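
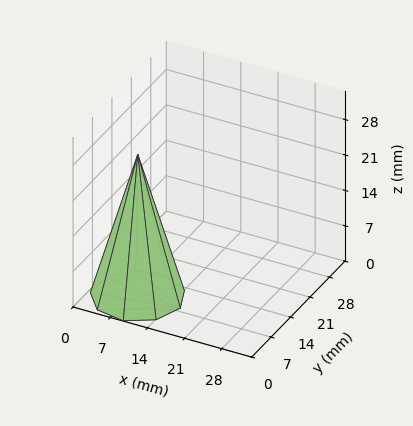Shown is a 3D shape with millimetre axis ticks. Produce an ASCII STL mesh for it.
Reading the render: the shape is a regular 9-sided pyramid, base circumscribed radius ≈ 8 mm, apex at z ≈ 28 mm (dimensions read to the nearest mm from the axis ticks). For the STL, each face is triangulated and given an outward normal.

solid part
  facet normal 0.0000 0.0000 -1.0000
    outer loop
      vertex 9.4 15.9 0.0
      vertex 14.1 13.1 0.0
      vertex 16.0 8.0 0.0
    endloop
  endfacet
  facet normal 0.0000 0.0000 -1.0000
    outer loop
      vertex 4.0 14.9 0.0
      vertex 9.4 15.9 0.0
      vertex 16.0 8.0 0.0
    endloop
  endfacet
  facet normal 0.0000 0.0000 -1.0000
    outer loop
      vertex 0.5 10.7 0.0
      vertex 4.0 14.9 0.0
      vertex 16.0 8.0 0.0
    endloop
  endfacet
  facet normal 0.0000 0.0000 -1.0000
    outer loop
      vertex 0.5 5.3 0.0
      vertex 0.5 10.7 0.0
      vertex 16.0 8.0 0.0
    endloop
  endfacet
  facet normal 0.0000 0.0000 -1.0000
    outer loop
      vertex 4.0 1.1 0.0
      vertex 0.5 5.3 0.0
      vertex 16.0 8.0 0.0
    endloop
  endfacet
  facet normal 0.0000 0.0000 -1.0000
    outer loop
      vertex 9.4 0.1 0.0
      vertex 4.0 1.1 0.0
      vertex 16.0 8.0 0.0
    endloop
  endfacet
  facet normal 0.0000 0.0000 -1.0000
    outer loop
      vertex 14.1 2.9 0.0
      vertex 9.4 0.1 0.0
      vertex 16.0 8.0 0.0
    endloop
  endfacet
  facet normal 0.9052 0.3372 0.2586
    outer loop
      vertex 16.0 8.0 0.0
      vertex 14.1 13.1 0.0
      vertex 8.0 8.0 28.0
    endloop
  endfacet
  facet normal 0.4944 0.8298 0.2588
    outer loop
      vertex 14.1 13.1 0.0
      vertex 9.4 15.9 0.0
      vertex 8.0 8.0 28.0
    endloop
  endfacet
  facet normal -0.1759 0.9497 0.2592
    outer loop
      vertex 9.4 15.9 0.0
      vertex 4.0 14.9 0.0
      vertex 8.0 8.0 28.0
    endloop
  endfacet
  facet normal -0.7421 0.6184 0.2584
    outer loop
      vertex 4.0 14.9 0.0
      vertex 0.5 10.7 0.0
      vertex 8.0 8.0 28.0
    endloop
  endfacet
  facet normal -0.9659 0.0000 0.2587
    outer loop
      vertex 0.5 10.7 0.0
      vertex 0.5 5.3 0.0
      vertex 8.0 8.0 28.0
    endloop
  endfacet
  facet normal -0.7421 -0.6184 0.2584
    outer loop
      vertex 0.5 5.3 0.0
      vertex 4.0 1.1 0.0
      vertex 8.0 8.0 28.0
    endloop
  endfacet
  facet normal -0.1759 -0.9497 0.2592
    outer loop
      vertex 4.0 1.1 0.0
      vertex 9.4 0.1 0.0
      vertex 8.0 8.0 28.0
    endloop
  endfacet
  facet normal 0.4944 -0.8298 0.2588
    outer loop
      vertex 9.4 0.1 0.0
      vertex 14.1 2.9 0.0
      vertex 8.0 8.0 28.0
    endloop
  endfacet
  facet normal 0.9052 -0.3372 0.2586
    outer loop
      vertex 14.1 2.9 0.0
      vertex 16.0 8.0 0.0
      vertex 8.0 8.0 28.0
    endloop
  endfacet
endsolid part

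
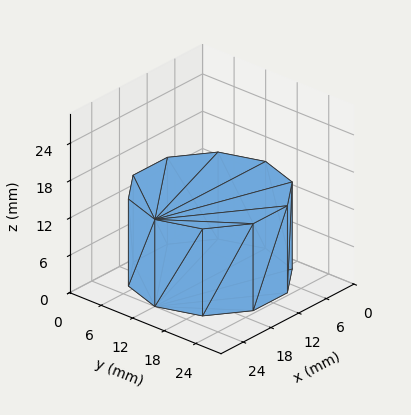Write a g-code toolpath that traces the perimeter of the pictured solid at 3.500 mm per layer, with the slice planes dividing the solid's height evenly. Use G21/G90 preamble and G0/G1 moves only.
Reading the render: the shape is a regular 10-sided prism (a cylinder approximated with 10 flat sides), circumscribed radius ≈ 12 mm, height ≈ 14 mm (dimensions read to the nearest mm from the axis ticks). For the g-code, the solid's height is divided into equal slices at the stated Δz and each level perimeter traced with G1 moves after a G0 lift.

; perimeter-only toolpath
G21 ; units = mm
G90 ; absolute positioning
G28 ; home
; layer 1
G0 Z3.500
G0 X24.000 Y12.000
G1 X21.708 Y19.053
G1 X15.708 Y23.413
G1 X8.292 Y23.413
G1 X2.292 Y19.053
G1 X0.000 Y12.000
G1 X2.292 Y4.947
G1 X8.292 Y0.587
G1 X15.708 Y0.587
G1 X21.708 Y4.947
G1 X24.000 Y12.000
; layer 2
G0 Z7.000
G0 X24.000 Y12.000
G1 X21.708 Y19.053
G1 X15.708 Y23.413
G1 X8.292 Y23.413
G1 X2.292 Y19.053
G1 X0.000 Y12.000
G1 X2.292 Y4.947
G1 X8.292 Y0.587
G1 X15.708 Y0.587
G1 X21.708 Y4.947
G1 X24.000 Y12.000
; layer 3
G0 Z10.500
G0 X24.000 Y12.000
G1 X21.708 Y19.053
G1 X15.708 Y23.413
G1 X8.292 Y23.413
G1 X2.292 Y19.053
G1 X0.000 Y12.000
G1 X2.292 Y4.947
G1 X8.292 Y0.587
G1 X15.708 Y0.587
G1 X21.708 Y4.947
G1 X24.000 Y12.000
; layer 4
G0 Z14.000
G0 X24.000 Y12.000
G1 X21.708 Y19.053
G1 X15.708 Y23.413
G1 X8.292 Y23.413
G1 X2.292 Y19.053
G1 X0.000 Y12.000
G1 X2.292 Y4.947
G1 X8.292 Y0.587
G1 X15.708 Y0.587
G1 X21.708 Y4.947
G1 X24.000 Y12.000
M2 ; end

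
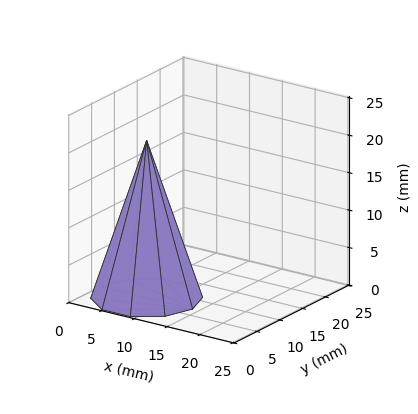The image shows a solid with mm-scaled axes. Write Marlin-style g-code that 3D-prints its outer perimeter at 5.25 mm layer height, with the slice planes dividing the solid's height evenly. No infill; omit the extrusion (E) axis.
Reading the render: the shape is a regular 10-sided pyramid, base circumscribed radius ≈ 7 mm, apex at z ≈ 21 mm (dimensions read to the nearest mm from the axis ticks). For the g-code, the solid's height is divided into equal slices at the stated Δz and each level perimeter traced with G1 moves after a G0 lift.

; perimeter-only toolpath
G21 ; units = mm
G90 ; absolute positioning
G28 ; home
; layer 1
G0 Z5.25
G0 X12.25 Y7.00
G1 X11.25 Y10.08
G1 X8.62 Y12.00
G1 X5.38 Y12.00
G1 X2.75 Y10.08
G1 X1.75 Y7.00
G1 X2.75 Y3.92
G1 X5.38 Y2.00
G1 X8.62 Y2.00
G1 X11.25 Y3.92
G1 X12.25 Y7.00
; layer 2
G0 Z10.50
G0 X10.50 Y7.00
G1 X9.83 Y9.05
G1 X8.08 Y10.33
G1 X5.92 Y10.33
G1 X4.17 Y9.05
G1 X3.50 Y7.00
G1 X4.17 Y4.95
G1 X5.92 Y3.67
G1 X8.08 Y3.67
G1 X9.83 Y4.95
G1 X10.50 Y7.00
; layer 3
G0 Z15.75
G0 X8.75 Y7.00
G1 X8.41 Y8.03
G1 X7.54 Y8.66
G1 X6.46 Y8.66
G1 X5.58 Y8.03
G1 X5.25 Y7.00
G1 X5.58 Y5.97
G1 X6.46 Y5.33
G1 X7.54 Y5.33
G1 X8.41 Y5.97
G1 X8.75 Y7.00
M2 ; end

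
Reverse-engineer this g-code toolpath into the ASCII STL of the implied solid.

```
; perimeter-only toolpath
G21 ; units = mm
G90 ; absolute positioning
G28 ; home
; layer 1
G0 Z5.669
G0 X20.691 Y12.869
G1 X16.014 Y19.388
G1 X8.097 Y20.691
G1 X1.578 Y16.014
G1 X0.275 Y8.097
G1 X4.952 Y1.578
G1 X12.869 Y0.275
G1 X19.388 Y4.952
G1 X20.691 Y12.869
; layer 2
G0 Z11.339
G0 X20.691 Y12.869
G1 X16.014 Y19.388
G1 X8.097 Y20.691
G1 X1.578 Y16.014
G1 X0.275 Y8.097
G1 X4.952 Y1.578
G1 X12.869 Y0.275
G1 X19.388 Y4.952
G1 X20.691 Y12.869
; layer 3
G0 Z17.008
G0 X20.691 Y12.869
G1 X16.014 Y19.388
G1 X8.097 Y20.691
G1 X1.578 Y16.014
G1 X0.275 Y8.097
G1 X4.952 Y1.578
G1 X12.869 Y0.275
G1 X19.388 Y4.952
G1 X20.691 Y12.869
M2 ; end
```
solid part
  facet normal 0.0000 0.0000 -1.0000
    outer loop
      vertex 8.097 20.691 0.000
      vertex 16.014 19.388 0.000
      vertex 20.691 12.869 0.000
    endloop
  endfacet
  facet normal 0.0000 0.0000 -1.0000
    outer loop
      vertex 1.578 16.014 0.000
      vertex 8.097 20.691 0.000
      vertex 20.691 12.869 0.000
    endloop
  endfacet
  facet normal 0.0000 0.0000 -1.0000
    outer loop
      vertex 0.275 8.097 0.000
      vertex 1.578 16.014 0.000
      vertex 20.691 12.869 0.000
    endloop
  endfacet
  facet normal 0.0000 0.0000 -1.0000
    outer loop
      vertex 4.952 1.578 0.000
      vertex 0.275 8.097 0.000
      vertex 20.691 12.869 0.000
    endloop
  endfacet
  facet normal 0.0000 0.0000 -1.0000
    outer loop
      vertex 12.869 0.275 0.000
      vertex 4.952 1.578 0.000
      vertex 20.691 12.869 0.000
    endloop
  endfacet
  facet normal 0.0000 0.0000 -1.0000
    outer loop
      vertex 19.388 4.952 0.000
      vertex 12.869 0.275 0.000
      vertex 20.691 12.869 0.000
    endloop
  endfacet
  facet normal 0.0000 0.0000 1.0000
    outer loop
      vertex 20.691 12.869 17.008
      vertex 16.014 19.388 17.008
      vertex 8.097 20.691 17.008
    endloop
  endfacet
  facet normal 0.0000 0.0000 1.0000
    outer loop
      vertex 20.691 12.869 17.008
      vertex 8.097 20.691 17.008
      vertex 1.578 16.014 17.008
    endloop
  endfacet
  facet normal 0.0000 0.0000 1.0000
    outer loop
      vertex 20.691 12.869 17.008
      vertex 1.578 16.014 17.008
      vertex 0.275 8.097 17.008
    endloop
  endfacet
  facet normal 0.0000 0.0000 1.0000
    outer loop
      vertex 20.691 12.869 17.008
      vertex 0.275 8.097 17.008
      vertex 4.952 1.578 17.008
    endloop
  endfacet
  facet normal 0.0000 0.0000 1.0000
    outer loop
      vertex 20.691 12.869 17.008
      vertex 4.952 1.578 17.008
      vertex 12.869 0.275 17.008
    endloop
  endfacet
  facet normal 0.0000 0.0000 1.0000
    outer loop
      vertex 20.691 12.869 17.008
      vertex 12.869 0.275 17.008
      vertex 19.388 4.952 17.008
    endloop
  endfacet
  facet normal 0.8125 0.5829 0.0000
    outer loop
      vertex 20.691 12.869 0.000
      vertex 16.014 19.388 0.000
      vertex 16.014 19.388 17.008
    endloop
  endfacet
  facet normal 0.8125 0.5829 0.0000
    outer loop
      vertex 20.691 12.869 0.000
      vertex 16.014 19.388 17.008
      vertex 20.691 12.869 17.008
    endloop
  endfacet
  facet normal 0.1624 0.9867 0.0000
    outer loop
      vertex 16.014 19.388 0.000
      vertex 8.097 20.691 0.000
      vertex 8.097 20.691 17.008
    endloop
  endfacet
  facet normal 0.1624 0.9867 0.0000
    outer loop
      vertex 16.014 19.388 0.000
      vertex 8.097 20.691 17.008
      vertex 16.014 19.388 17.008
    endloop
  endfacet
  facet normal -0.5829 0.8125 0.0000
    outer loop
      vertex 8.097 20.691 0.000
      vertex 1.578 16.014 0.000
      vertex 1.578 16.014 17.008
    endloop
  endfacet
  facet normal -0.5829 0.8125 0.0000
    outer loop
      vertex 8.097 20.691 0.000
      vertex 1.578 16.014 17.008
      vertex 8.097 20.691 17.008
    endloop
  endfacet
  facet normal -0.9867 0.1624 0.0000
    outer loop
      vertex 1.578 16.014 0.000
      vertex 0.275 8.097 0.000
      vertex 0.275 8.097 17.008
    endloop
  endfacet
  facet normal -0.9867 0.1624 0.0000
    outer loop
      vertex 1.578 16.014 0.000
      vertex 0.275 8.097 17.008
      vertex 1.578 16.014 17.008
    endloop
  endfacet
  facet normal -0.8125 -0.5829 0.0000
    outer loop
      vertex 0.275 8.097 0.000
      vertex 4.952 1.578 0.000
      vertex 4.952 1.578 17.008
    endloop
  endfacet
  facet normal -0.8125 -0.5829 0.0000
    outer loop
      vertex 0.275 8.097 0.000
      vertex 4.952 1.578 17.008
      vertex 0.275 8.097 17.008
    endloop
  endfacet
  facet normal -0.1624 -0.9867 0.0000
    outer loop
      vertex 4.952 1.578 0.000
      vertex 12.869 0.275 0.000
      vertex 12.869 0.275 17.008
    endloop
  endfacet
  facet normal -0.1624 -0.9867 0.0000
    outer loop
      vertex 4.952 1.578 0.000
      vertex 12.869 0.275 17.008
      vertex 4.952 1.578 17.008
    endloop
  endfacet
  facet normal 0.5829 -0.8125 0.0000
    outer loop
      vertex 12.869 0.275 0.000
      vertex 19.388 4.952 0.000
      vertex 19.388 4.952 17.008
    endloop
  endfacet
  facet normal 0.5829 -0.8125 0.0000
    outer loop
      vertex 12.869 0.275 0.000
      vertex 19.388 4.952 17.008
      vertex 12.869 0.275 17.008
    endloop
  endfacet
  facet normal 0.9867 -0.1624 0.0000
    outer loop
      vertex 19.388 4.952 0.000
      vertex 20.691 12.869 0.000
      vertex 20.691 12.869 17.008
    endloop
  endfacet
  facet normal 0.9867 -0.1624 0.0000
    outer loop
      vertex 19.388 4.952 0.000
      vertex 20.691 12.869 17.008
      vertex 19.388 4.952 17.008
    endloop
  endfacet
endsolid part

The G0 Z moves step by Δz≈5.669 mm. Every layer's G1 loop is the same polygon, so the solid is a straight extrusion of it from z=0 to z≈17. Closing with flat bottom and top caps and triangulating gives 28 facets — a regular 8-sided prism (a cylinder approximated with 8 flat sides), circumscribed radius ≈ 10.5 mm, height ≈ 17 mm.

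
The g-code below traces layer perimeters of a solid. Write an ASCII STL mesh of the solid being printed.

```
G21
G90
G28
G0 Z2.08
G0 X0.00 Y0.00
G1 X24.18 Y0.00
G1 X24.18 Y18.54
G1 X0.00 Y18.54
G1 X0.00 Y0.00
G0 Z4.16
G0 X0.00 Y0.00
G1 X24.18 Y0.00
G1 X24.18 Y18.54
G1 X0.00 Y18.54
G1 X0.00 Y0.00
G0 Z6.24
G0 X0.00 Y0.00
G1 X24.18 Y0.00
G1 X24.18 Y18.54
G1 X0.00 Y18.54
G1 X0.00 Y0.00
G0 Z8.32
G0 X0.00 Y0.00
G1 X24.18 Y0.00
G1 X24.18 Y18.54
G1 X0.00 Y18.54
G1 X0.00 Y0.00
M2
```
solid part
  facet normal 0.0000 0.0000 -1.0000
    outer loop
      vertex 24.18 18.54 0.00
      vertex 24.18 0.00 0.00
      vertex 0.00 0.00 0.00
    endloop
  endfacet
  facet normal 0.0000 0.0000 -1.0000
    outer loop
      vertex 0.00 18.54 0.00
      vertex 24.18 18.54 0.00
      vertex 0.00 0.00 0.00
    endloop
  endfacet
  facet normal 0.0000 0.0000 1.0000
    outer loop
      vertex 0.00 0.00 8.32
      vertex 24.18 0.00 8.32
      vertex 24.18 18.54 8.32
    endloop
  endfacet
  facet normal 0.0000 0.0000 1.0000
    outer loop
      vertex 0.00 0.00 8.32
      vertex 24.18 18.54 8.32
      vertex 0.00 18.54 8.32
    endloop
  endfacet
  facet normal 0.0000 -1.0000 0.0000
    outer loop
      vertex 0.00 0.00 0.00
      vertex 24.18 0.00 0.00
      vertex 24.18 0.00 8.32
    endloop
  endfacet
  facet normal 0.0000 -1.0000 0.0000
    outer loop
      vertex 0.00 0.00 0.00
      vertex 24.18 0.00 8.32
      vertex 0.00 0.00 8.32
    endloop
  endfacet
  facet normal 0.0000 1.0000 0.0000
    outer loop
      vertex 24.18 18.54 8.32
      vertex 24.18 18.54 0.00
      vertex 0.00 18.54 0.00
    endloop
  endfacet
  facet normal 0.0000 1.0000 0.0000
    outer loop
      vertex 0.00 18.54 8.32
      vertex 24.18 18.54 8.32
      vertex 0.00 18.54 0.00
    endloop
  endfacet
  facet normal -1.0000 0.0000 0.0000
    outer loop
      vertex 0.00 18.54 8.32
      vertex 0.00 18.54 0.00
      vertex 0.00 0.00 0.00
    endloop
  endfacet
  facet normal -1.0000 0.0000 0.0000
    outer loop
      vertex 0.00 0.00 8.32
      vertex 0.00 18.54 8.32
      vertex 0.00 0.00 0.00
    endloop
  endfacet
  facet normal 1.0000 0.0000 0.0000
    outer loop
      vertex 24.18 0.00 0.00
      vertex 24.18 18.54 0.00
      vertex 24.18 18.54 8.32
    endloop
  endfacet
  facet normal 1.0000 0.0000 0.0000
    outer loop
      vertex 24.18 0.00 0.00
      vertex 24.18 18.54 8.32
      vertex 24.18 0.00 8.32
    endloop
  endfacet
endsolid part

The G0 Z moves step by Δz≈2.08 mm. Every layer's G1 loop is the same polygon, so the solid is a straight extrusion of it from z=0 to z≈8.32. Closing with flat bottom and top caps and triangulating gives 12 facets — a rectangular box, roughly 24.2 × 18.5 mm footprint and 8.32 mm tall.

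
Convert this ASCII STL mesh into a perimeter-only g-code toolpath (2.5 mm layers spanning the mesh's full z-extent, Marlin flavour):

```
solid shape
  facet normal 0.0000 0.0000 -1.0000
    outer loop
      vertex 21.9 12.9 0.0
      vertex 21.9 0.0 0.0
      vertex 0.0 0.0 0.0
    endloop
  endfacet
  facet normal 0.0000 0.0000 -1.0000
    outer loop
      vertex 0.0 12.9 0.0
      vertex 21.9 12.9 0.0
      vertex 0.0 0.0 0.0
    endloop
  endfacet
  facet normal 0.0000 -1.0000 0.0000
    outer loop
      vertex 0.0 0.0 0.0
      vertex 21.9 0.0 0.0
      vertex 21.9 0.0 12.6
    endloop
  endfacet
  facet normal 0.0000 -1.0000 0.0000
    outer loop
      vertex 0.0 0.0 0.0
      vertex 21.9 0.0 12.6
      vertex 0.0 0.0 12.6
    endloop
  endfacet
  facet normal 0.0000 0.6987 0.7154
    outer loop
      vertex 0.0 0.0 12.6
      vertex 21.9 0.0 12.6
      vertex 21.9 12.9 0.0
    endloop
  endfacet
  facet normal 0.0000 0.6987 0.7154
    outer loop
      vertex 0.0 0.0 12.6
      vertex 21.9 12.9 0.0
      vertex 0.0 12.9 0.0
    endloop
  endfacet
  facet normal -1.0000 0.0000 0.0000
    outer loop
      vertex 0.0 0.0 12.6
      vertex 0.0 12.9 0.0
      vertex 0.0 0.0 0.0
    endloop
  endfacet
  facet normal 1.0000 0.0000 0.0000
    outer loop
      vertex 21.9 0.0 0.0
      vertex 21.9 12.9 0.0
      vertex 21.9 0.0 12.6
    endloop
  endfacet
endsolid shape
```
; perimeter-only toolpath
G21 ; units = mm
G90 ; absolute positioning
G28 ; home
; layer 1
G0 Z2.5
G0 X0.0 Y0.0
G1 X21.9 Y0.0
G1 X21.9 Y10.3
G1 X0.0 Y10.3
G1 X0.0 Y0.0
; layer 2
G0 Z5.0
G0 X0.0 Y0.0
G1 X21.9 Y0.0
G1 X21.9 Y7.7
G1 X0.0 Y7.7
G1 X0.0 Y0.0
; layer 3
G0 Z7.6
G0 X0.0 Y0.0
G1 X21.9 Y0.0
G1 X21.9 Y5.2
G1 X0.0 Y5.2
G1 X0.0 Y0.0
; layer 4
G0 Z10.1
G0 X0.0 Y0.0
G1 X21.9 Y0.0
G1 X21.9 Y2.6
G1 X0.0 Y2.6
G1 X0.0 Y0.0
M2 ; end

The solid is a wedge (ramp): 21.9 × 12.9 mm base, rising to 12.6 mm along the y=0 edge and sloping linearly to z=0 at y=12.9. Slicing at Δz = 2.5 mm — 5 equal slices spanning the solid's height, so layer i sits at z = i·h/5 — gives 4 non-empty perimeters. Each is a 4-segment closed polygon; G0 lifts to the layer z and rapids to the start vertex, then G1 traces the edges. The cross-section shrinks linearly with z (the slice at the apex is degenerate and omitted).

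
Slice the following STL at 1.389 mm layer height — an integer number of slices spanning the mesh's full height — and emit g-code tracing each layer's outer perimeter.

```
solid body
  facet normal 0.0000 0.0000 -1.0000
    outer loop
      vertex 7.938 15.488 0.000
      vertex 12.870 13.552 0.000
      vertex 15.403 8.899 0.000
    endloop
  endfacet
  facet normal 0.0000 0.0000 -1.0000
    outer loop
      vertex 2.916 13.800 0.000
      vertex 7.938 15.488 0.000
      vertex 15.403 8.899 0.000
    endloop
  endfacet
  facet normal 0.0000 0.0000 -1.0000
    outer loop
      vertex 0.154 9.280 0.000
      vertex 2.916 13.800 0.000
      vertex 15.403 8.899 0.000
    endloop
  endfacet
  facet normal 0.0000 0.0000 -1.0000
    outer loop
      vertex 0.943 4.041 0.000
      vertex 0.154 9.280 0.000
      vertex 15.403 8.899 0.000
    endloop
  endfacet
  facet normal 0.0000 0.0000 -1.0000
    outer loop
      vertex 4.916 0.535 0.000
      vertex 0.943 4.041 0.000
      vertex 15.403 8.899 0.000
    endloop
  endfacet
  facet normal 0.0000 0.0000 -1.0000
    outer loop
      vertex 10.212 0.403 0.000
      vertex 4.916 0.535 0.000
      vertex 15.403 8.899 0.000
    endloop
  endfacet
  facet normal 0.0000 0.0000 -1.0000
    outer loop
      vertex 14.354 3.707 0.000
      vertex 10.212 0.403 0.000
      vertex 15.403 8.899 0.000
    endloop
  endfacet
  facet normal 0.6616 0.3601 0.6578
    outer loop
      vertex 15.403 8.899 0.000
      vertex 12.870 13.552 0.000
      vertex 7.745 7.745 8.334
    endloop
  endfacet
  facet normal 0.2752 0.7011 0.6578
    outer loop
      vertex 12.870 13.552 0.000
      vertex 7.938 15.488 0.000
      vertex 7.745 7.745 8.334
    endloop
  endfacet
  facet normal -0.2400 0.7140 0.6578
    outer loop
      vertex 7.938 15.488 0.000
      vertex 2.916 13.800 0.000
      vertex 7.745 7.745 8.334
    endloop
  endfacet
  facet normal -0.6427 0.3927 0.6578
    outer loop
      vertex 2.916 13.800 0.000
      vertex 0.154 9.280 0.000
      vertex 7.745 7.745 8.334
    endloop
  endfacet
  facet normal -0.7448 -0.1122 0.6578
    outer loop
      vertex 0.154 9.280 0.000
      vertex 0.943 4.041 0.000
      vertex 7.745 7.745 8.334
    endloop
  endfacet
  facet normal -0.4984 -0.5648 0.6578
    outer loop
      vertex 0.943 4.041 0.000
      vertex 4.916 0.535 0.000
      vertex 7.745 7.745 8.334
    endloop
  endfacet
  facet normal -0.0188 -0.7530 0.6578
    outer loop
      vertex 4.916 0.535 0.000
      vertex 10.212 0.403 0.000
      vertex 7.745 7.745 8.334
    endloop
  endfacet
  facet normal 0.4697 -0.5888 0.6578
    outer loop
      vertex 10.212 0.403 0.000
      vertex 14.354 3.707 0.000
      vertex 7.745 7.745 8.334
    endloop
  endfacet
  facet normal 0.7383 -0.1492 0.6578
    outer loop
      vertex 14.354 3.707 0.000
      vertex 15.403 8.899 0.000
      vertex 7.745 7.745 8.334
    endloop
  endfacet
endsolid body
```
; perimeter-only toolpath
G21 ; units = mm
G90 ; absolute positioning
G28 ; home
; layer 1
G0 Z1.389
G0 X14.127 Y8.707
G1 X12.016 Y12.584
G1 X7.906 Y14.197
G1 X3.721 Y12.791
G1 X1.419 Y9.024
G1 X2.077 Y4.658
G1 X5.388 Y1.737
G1 X9.801 Y1.627
G1 X13.252 Y4.380
G1 X14.127 Y8.707
; layer 2
G0 Z2.778
G0 X12.850 Y8.514
G1 X11.162 Y11.616
G1 X7.874 Y12.907
G1 X4.526 Y11.782
G1 X2.684 Y8.768
G1 X3.210 Y5.276
G1 X5.859 Y2.938
G1 X9.390 Y2.850
G1 X12.151 Y5.053
G1 X12.850 Y8.514
; layer 3
G0 Z4.167
G0 X11.574 Y8.322
G1 X10.307 Y10.649
G1 X7.841 Y11.617
G1 X5.330 Y10.773
G1 X3.950 Y8.512
G1 X4.344 Y5.893
G1 X6.331 Y4.140
G1 X8.979 Y4.074
G1 X11.050 Y5.726
G1 X11.574 Y8.322
; layer 4
G0 Z5.556
G0 X10.298 Y8.130
G1 X9.453 Y9.681
G1 X7.809 Y10.326
G1 X6.135 Y9.763
G1 X5.215 Y8.257
G1 X5.478 Y6.510
G1 X6.802 Y5.342
G1 X8.567 Y5.298
G1 X9.948 Y6.399
G1 X10.298 Y8.130
; layer 5
G0 Z6.945
G0 X9.021 Y7.937
G1 X8.599 Y8.713
G1 X7.777 Y9.035
G1 X6.940 Y8.754
G1 X6.480 Y8.001
G1 X6.611 Y7.128
G1 X7.274 Y6.543
G1 X8.156 Y6.521
G1 X8.846 Y7.072
G1 X9.021 Y7.937
M2 ; end

The solid is a regular 9-sided pyramid, base circumscribed radius ≈ 7.75 mm, apex at z ≈ 8.33 mm. Slicing at Δz = 1.389 mm — 6 equal slices spanning the solid's height, so layer i sits at z = i·h/6 — gives 5 non-empty perimeters. Each is a 9-segment closed polygon; G0 lifts to the layer z and rapids to the start vertex, then G1 traces the edges. The cross-section shrinks linearly with z (the slice at the apex is degenerate and omitted).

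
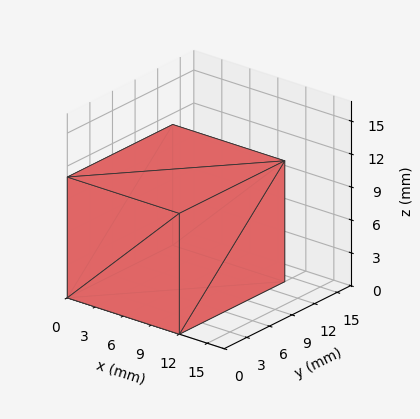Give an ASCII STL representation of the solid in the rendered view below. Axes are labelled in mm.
Reading the render: the shape is a rectangular box, roughly 12 × 14 mm footprint and 11 mm tall (dimensions read to the nearest mm from the axis ticks). For the STL, each face is triangulated and given an outward normal.

solid part
  facet normal 0.0000 0.0000 -1.0000
    outer loop
      vertex 12.000 14.000 0.000
      vertex 12.000 0.000 0.000
      vertex 0.000 0.000 0.000
    endloop
  endfacet
  facet normal 0.0000 0.0000 -1.0000
    outer loop
      vertex 0.000 14.000 0.000
      vertex 12.000 14.000 0.000
      vertex 0.000 0.000 0.000
    endloop
  endfacet
  facet normal 0.0000 0.0000 1.0000
    outer loop
      vertex 0.000 0.000 11.000
      vertex 12.000 0.000 11.000
      vertex 12.000 14.000 11.000
    endloop
  endfacet
  facet normal 0.0000 0.0000 1.0000
    outer loop
      vertex 0.000 0.000 11.000
      vertex 12.000 14.000 11.000
      vertex 0.000 14.000 11.000
    endloop
  endfacet
  facet normal 0.0000 -1.0000 0.0000
    outer loop
      vertex 0.000 0.000 0.000
      vertex 12.000 0.000 0.000
      vertex 12.000 0.000 11.000
    endloop
  endfacet
  facet normal 0.0000 -1.0000 0.0000
    outer loop
      vertex 0.000 0.000 0.000
      vertex 12.000 0.000 11.000
      vertex 0.000 0.000 11.000
    endloop
  endfacet
  facet normal 0.0000 1.0000 0.0000
    outer loop
      vertex 12.000 14.000 11.000
      vertex 12.000 14.000 0.000
      vertex 0.000 14.000 0.000
    endloop
  endfacet
  facet normal 0.0000 1.0000 0.0000
    outer loop
      vertex 0.000 14.000 11.000
      vertex 12.000 14.000 11.000
      vertex 0.000 14.000 0.000
    endloop
  endfacet
  facet normal -1.0000 0.0000 0.0000
    outer loop
      vertex 0.000 14.000 11.000
      vertex 0.000 14.000 0.000
      vertex 0.000 0.000 0.000
    endloop
  endfacet
  facet normal -1.0000 0.0000 0.0000
    outer loop
      vertex 0.000 0.000 11.000
      vertex 0.000 14.000 11.000
      vertex 0.000 0.000 0.000
    endloop
  endfacet
  facet normal 1.0000 0.0000 0.0000
    outer loop
      vertex 12.000 0.000 0.000
      vertex 12.000 14.000 0.000
      vertex 12.000 14.000 11.000
    endloop
  endfacet
  facet normal 1.0000 0.0000 0.0000
    outer loop
      vertex 12.000 0.000 0.000
      vertex 12.000 14.000 11.000
      vertex 12.000 0.000 11.000
    endloop
  endfacet
endsolid part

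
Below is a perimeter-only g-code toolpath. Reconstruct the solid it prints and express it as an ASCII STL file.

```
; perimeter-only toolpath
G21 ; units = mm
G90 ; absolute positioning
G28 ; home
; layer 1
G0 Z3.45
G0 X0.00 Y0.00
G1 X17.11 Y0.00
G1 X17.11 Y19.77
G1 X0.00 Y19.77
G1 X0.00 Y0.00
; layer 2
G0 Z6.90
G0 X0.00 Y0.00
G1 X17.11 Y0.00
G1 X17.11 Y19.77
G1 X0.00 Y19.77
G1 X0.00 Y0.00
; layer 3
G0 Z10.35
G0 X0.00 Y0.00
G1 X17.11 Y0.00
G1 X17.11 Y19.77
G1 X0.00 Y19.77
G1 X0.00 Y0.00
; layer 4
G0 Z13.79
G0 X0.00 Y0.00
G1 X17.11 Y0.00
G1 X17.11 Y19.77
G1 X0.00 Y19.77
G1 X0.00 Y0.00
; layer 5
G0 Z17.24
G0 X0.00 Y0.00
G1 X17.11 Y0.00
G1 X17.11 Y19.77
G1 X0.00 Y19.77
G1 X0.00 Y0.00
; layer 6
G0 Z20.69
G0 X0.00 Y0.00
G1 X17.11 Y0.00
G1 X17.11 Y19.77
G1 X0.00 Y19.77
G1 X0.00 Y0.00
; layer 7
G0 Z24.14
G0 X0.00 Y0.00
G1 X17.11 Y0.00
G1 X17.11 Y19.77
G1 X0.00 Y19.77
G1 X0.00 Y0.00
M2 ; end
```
solid part
  facet normal 0.0000 0.0000 -1.0000
    outer loop
      vertex 17.11 19.77 0.00
      vertex 17.11 0.00 0.00
      vertex 0.00 0.00 0.00
    endloop
  endfacet
  facet normal 0.0000 0.0000 -1.0000
    outer loop
      vertex 0.00 19.77 0.00
      vertex 17.11 19.77 0.00
      vertex 0.00 0.00 0.00
    endloop
  endfacet
  facet normal 0.0000 0.0000 1.0000
    outer loop
      vertex 0.00 0.00 24.14
      vertex 17.11 0.00 24.14
      vertex 17.11 19.77 24.14
    endloop
  endfacet
  facet normal 0.0000 0.0000 1.0000
    outer loop
      vertex 0.00 0.00 24.14
      vertex 17.11 19.77 24.14
      vertex 0.00 19.77 24.14
    endloop
  endfacet
  facet normal 0.0000 -1.0000 0.0000
    outer loop
      vertex 0.00 0.00 0.00
      vertex 17.11 0.00 0.00
      vertex 17.11 0.00 24.14
    endloop
  endfacet
  facet normal 0.0000 -1.0000 0.0000
    outer loop
      vertex 0.00 0.00 0.00
      vertex 17.11 0.00 24.14
      vertex 0.00 0.00 24.14
    endloop
  endfacet
  facet normal 0.0000 1.0000 0.0000
    outer loop
      vertex 17.11 19.77 24.14
      vertex 17.11 19.77 0.00
      vertex 0.00 19.77 0.00
    endloop
  endfacet
  facet normal 0.0000 1.0000 0.0000
    outer loop
      vertex 0.00 19.77 24.14
      vertex 17.11 19.77 24.14
      vertex 0.00 19.77 0.00
    endloop
  endfacet
  facet normal -1.0000 0.0000 0.0000
    outer loop
      vertex 0.00 19.77 24.14
      vertex 0.00 19.77 0.00
      vertex 0.00 0.00 0.00
    endloop
  endfacet
  facet normal -1.0000 0.0000 0.0000
    outer loop
      vertex 0.00 0.00 24.14
      vertex 0.00 19.77 24.14
      vertex 0.00 0.00 0.00
    endloop
  endfacet
  facet normal 1.0000 0.0000 0.0000
    outer loop
      vertex 17.11 0.00 0.00
      vertex 17.11 19.77 0.00
      vertex 17.11 19.77 24.14
    endloop
  endfacet
  facet normal 1.0000 0.0000 0.0000
    outer loop
      vertex 17.11 0.00 0.00
      vertex 17.11 19.77 24.14
      vertex 17.11 0.00 24.14
    endloop
  endfacet
endsolid part

The G0 Z moves step by Δz≈3.45 mm. Every layer's G1 loop is the same polygon, so the solid is a straight extrusion of it from z=0 to z≈24.1. Closing with flat bottom and top caps and triangulating gives 12 facets — a rectangular box, roughly 17.1 × 19.8 mm footprint and 24.1 mm tall.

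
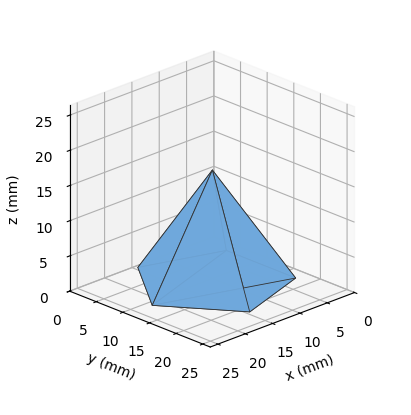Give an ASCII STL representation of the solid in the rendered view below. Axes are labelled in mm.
Reading the render: the shape is a regular 5-sided pyramid, base circumscribed radius ≈ 11 mm, apex at z ≈ 16 mm (dimensions read to the nearest mm from the axis ticks). For the STL, each face is triangulated and given an outward normal.

solid part
  facet normal 0.0000 0.0000 -1.0000
    outer loop
      vertex 2.1 17.5 0.0
      vertex 14.4 21.5 0.0
      vertex 22.0 11.0 0.0
    endloop
  endfacet
  facet normal 0.0000 0.0000 -1.0000
    outer loop
      vertex 2.1 4.5 0.0
      vertex 2.1 17.5 0.0
      vertex 22.0 11.0 0.0
    endloop
  endfacet
  facet normal 0.0000 0.0000 -1.0000
    outer loop
      vertex 14.4 0.5 0.0
      vertex 2.1 4.5 0.0
      vertex 22.0 11.0 0.0
    endloop
  endfacet
  facet normal 0.7077 0.5123 0.4866
    outer loop
      vertex 22.0 11.0 0.0
      vertex 14.4 21.5 0.0
      vertex 11.0 11.0 16.0
    endloop
  endfacet
  facet normal -0.2700 0.8303 0.4875
    outer loop
      vertex 14.4 21.5 0.0
      vertex 2.1 17.5 0.0
      vertex 11.0 11.0 16.0
    endloop
  endfacet
  facet normal -0.8739 0.0000 0.4861
    outer loop
      vertex 2.1 17.5 0.0
      vertex 2.1 4.5 0.0
      vertex 11.0 11.0 16.0
    endloop
  endfacet
  facet normal -0.2700 -0.8303 0.4875
    outer loop
      vertex 2.1 4.5 0.0
      vertex 14.4 0.5 0.0
      vertex 11.0 11.0 16.0
    endloop
  endfacet
  facet normal 0.7077 -0.5123 0.4866
    outer loop
      vertex 14.4 0.5 0.0
      vertex 22.0 11.0 0.0
      vertex 11.0 11.0 16.0
    endloop
  endfacet
endsolid part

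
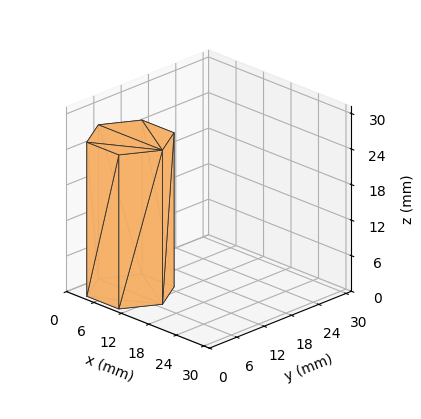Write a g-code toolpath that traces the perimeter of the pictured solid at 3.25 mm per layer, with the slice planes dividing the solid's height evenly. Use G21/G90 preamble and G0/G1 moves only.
Reading the render: the shape is a regular 6-sided prism (a cylinder approximated with 6 flat sides), circumscribed radius ≈ 7 mm, height ≈ 26 mm (dimensions read to the nearest mm from the axis ticks). For the g-code, the solid's height is divided into equal slices at the stated Δz and each level perimeter traced with G1 moves after a G0 lift.

; perimeter-only toolpath
G21 ; units = mm
G90 ; absolute positioning
G28 ; home
; layer 1
G0 Z3.25
G0 X14.00 Y7.00
G1 X10.50 Y13.06
G1 X3.50 Y13.06
G1 X0.00 Y7.00
G1 X3.50 Y0.94
G1 X10.50 Y0.94
G1 X14.00 Y7.00
; layer 2
G0 Z6.50
G0 X14.00 Y7.00
G1 X10.50 Y13.06
G1 X3.50 Y13.06
G1 X0.00 Y7.00
G1 X3.50 Y0.94
G1 X10.50 Y0.94
G1 X14.00 Y7.00
; layer 3
G0 Z9.75
G0 X14.00 Y7.00
G1 X10.50 Y13.06
G1 X3.50 Y13.06
G1 X0.00 Y7.00
G1 X3.50 Y0.94
G1 X10.50 Y0.94
G1 X14.00 Y7.00
; layer 4
G0 Z13.00
G0 X14.00 Y7.00
G1 X10.50 Y13.06
G1 X3.50 Y13.06
G1 X0.00 Y7.00
G1 X3.50 Y0.94
G1 X10.50 Y0.94
G1 X14.00 Y7.00
; layer 5
G0 Z16.25
G0 X14.00 Y7.00
G1 X10.50 Y13.06
G1 X3.50 Y13.06
G1 X0.00 Y7.00
G1 X3.50 Y0.94
G1 X10.50 Y0.94
G1 X14.00 Y7.00
; layer 6
G0 Z19.50
G0 X14.00 Y7.00
G1 X10.50 Y13.06
G1 X3.50 Y13.06
G1 X0.00 Y7.00
G1 X3.50 Y0.94
G1 X10.50 Y0.94
G1 X14.00 Y7.00
; layer 7
G0 Z22.75
G0 X14.00 Y7.00
G1 X10.50 Y13.06
G1 X3.50 Y13.06
G1 X0.00 Y7.00
G1 X3.50 Y0.94
G1 X10.50 Y0.94
G1 X14.00 Y7.00
; layer 8
G0 Z26.00
G0 X14.00 Y7.00
G1 X10.50 Y13.06
G1 X3.50 Y13.06
G1 X0.00 Y7.00
G1 X3.50 Y0.94
G1 X10.50 Y0.94
G1 X14.00 Y7.00
M2 ; end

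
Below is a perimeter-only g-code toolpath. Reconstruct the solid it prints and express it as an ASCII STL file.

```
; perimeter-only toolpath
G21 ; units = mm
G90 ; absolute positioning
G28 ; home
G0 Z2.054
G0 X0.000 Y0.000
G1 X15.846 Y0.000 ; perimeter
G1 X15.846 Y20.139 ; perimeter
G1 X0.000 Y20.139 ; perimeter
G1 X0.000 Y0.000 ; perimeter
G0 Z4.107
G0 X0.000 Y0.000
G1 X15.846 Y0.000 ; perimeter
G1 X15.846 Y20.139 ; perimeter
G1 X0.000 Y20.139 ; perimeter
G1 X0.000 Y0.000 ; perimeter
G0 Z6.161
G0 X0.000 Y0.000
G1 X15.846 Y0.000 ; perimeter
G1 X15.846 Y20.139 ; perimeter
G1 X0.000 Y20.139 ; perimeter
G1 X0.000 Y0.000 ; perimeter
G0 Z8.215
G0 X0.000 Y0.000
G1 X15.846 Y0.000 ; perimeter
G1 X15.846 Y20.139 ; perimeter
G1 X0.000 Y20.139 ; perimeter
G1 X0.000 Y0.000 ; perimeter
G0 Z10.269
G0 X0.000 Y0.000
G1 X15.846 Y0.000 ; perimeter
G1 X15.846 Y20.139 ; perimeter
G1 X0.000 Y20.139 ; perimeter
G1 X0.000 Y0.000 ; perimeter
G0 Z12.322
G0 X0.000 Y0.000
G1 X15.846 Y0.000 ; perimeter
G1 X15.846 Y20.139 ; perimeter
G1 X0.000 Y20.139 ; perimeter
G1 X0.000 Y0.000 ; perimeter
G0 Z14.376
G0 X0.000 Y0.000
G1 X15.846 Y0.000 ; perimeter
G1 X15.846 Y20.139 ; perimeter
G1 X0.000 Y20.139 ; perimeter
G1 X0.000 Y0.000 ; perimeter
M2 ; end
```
solid part
  facet normal 0.0000 0.0000 -1.0000
    outer loop
      vertex 15.846 20.139 0.000
      vertex 15.846 0.000 0.000
      vertex 0.000 0.000 0.000
    endloop
  endfacet
  facet normal 0.0000 0.0000 -1.0000
    outer loop
      vertex 0.000 20.139 0.000
      vertex 15.846 20.139 0.000
      vertex 0.000 0.000 0.000
    endloop
  endfacet
  facet normal 0.0000 0.0000 1.0000
    outer loop
      vertex 0.000 0.000 14.376
      vertex 15.846 0.000 14.376
      vertex 15.846 20.139 14.376
    endloop
  endfacet
  facet normal 0.0000 0.0000 1.0000
    outer loop
      vertex 0.000 0.000 14.376
      vertex 15.846 20.139 14.376
      vertex 0.000 20.139 14.376
    endloop
  endfacet
  facet normal 0.0000 -1.0000 0.0000
    outer loop
      vertex 0.000 0.000 0.000
      vertex 15.846 0.000 0.000
      vertex 15.846 0.000 14.376
    endloop
  endfacet
  facet normal 0.0000 -1.0000 0.0000
    outer loop
      vertex 0.000 0.000 0.000
      vertex 15.846 0.000 14.376
      vertex 0.000 0.000 14.376
    endloop
  endfacet
  facet normal 0.0000 1.0000 0.0000
    outer loop
      vertex 15.846 20.139 14.376
      vertex 15.846 20.139 0.000
      vertex 0.000 20.139 0.000
    endloop
  endfacet
  facet normal 0.0000 1.0000 0.0000
    outer loop
      vertex 0.000 20.139 14.376
      vertex 15.846 20.139 14.376
      vertex 0.000 20.139 0.000
    endloop
  endfacet
  facet normal -1.0000 0.0000 0.0000
    outer loop
      vertex 0.000 20.139 14.376
      vertex 0.000 20.139 0.000
      vertex 0.000 0.000 0.000
    endloop
  endfacet
  facet normal -1.0000 0.0000 0.0000
    outer loop
      vertex 0.000 0.000 14.376
      vertex 0.000 20.139 14.376
      vertex 0.000 0.000 0.000
    endloop
  endfacet
  facet normal 1.0000 0.0000 0.0000
    outer loop
      vertex 15.846 0.000 0.000
      vertex 15.846 20.139 0.000
      vertex 15.846 20.139 14.376
    endloop
  endfacet
  facet normal 1.0000 0.0000 0.0000
    outer loop
      vertex 15.846 0.000 0.000
      vertex 15.846 20.139 14.376
      vertex 15.846 0.000 14.376
    endloop
  endfacet
endsolid part

The G0 Z moves step by Δz≈2.054 mm. Every layer's G1 loop is the same polygon, so the solid is a straight extrusion of it from z=0 to z≈14.4. Closing with flat bottom and top caps and triangulating gives 12 facets — a rectangular box, roughly 15.8 × 20.1 mm footprint and 14.4 mm tall.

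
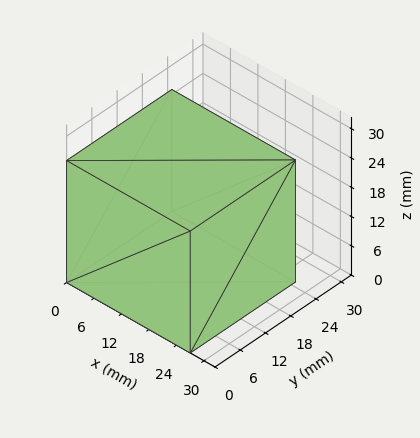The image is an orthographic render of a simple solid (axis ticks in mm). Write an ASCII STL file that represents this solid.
Reading the render: the shape is a rectangular box, roughly 27 × 25 mm footprint and 25 mm tall (dimensions read to the nearest mm from the axis ticks). For the STL, each face is triangulated and given an outward normal.

solid part
  facet normal 0.0000 0.0000 -1.0000
    outer loop
      vertex 27.000 25.000 0.000
      vertex 27.000 0.000 0.000
      vertex 0.000 0.000 0.000
    endloop
  endfacet
  facet normal 0.0000 0.0000 -1.0000
    outer loop
      vertex 0.000 25.000 0.000
      vertex 27.000 25.000 0.000
      vertex 0.000 0.000 0.000
    endloop
  endfacet
  facet normal 0.0000 0.0000 1.0000
    outer loop
      vertex 0.000 0.000 25.000
      vertex 27.000 0.000 25.000
      vertex 27.000 25.000 25.000
    endloop
  endfacet
  facet normal 0.0000 0.0000 1.0000
    outer loop
      vertex 0.000 0.000 25.000
      vertex 27.000 25.000 25.000
      vertex 0.000 25.000 25.000
    endloop
  endfacet
  facet normal 0.0000 -1.0000 0.0000
    outer loop
      vertex 0.000 0.000 0.000
      vertex 27.000 0.000 0.000
      vertex 27.000 0.000 25.000
    endloop
  endfacet
  facet normal 0.0000 -1.0000 0.0000
    outer loop
      vertex 0.000 0.000 0.000
      vertex 27.000 0.000 25.000
      vertex 0.000 0.000 25.000
    endloop
  endfacet
  facet normal 0.0000 1.0000 0.0000
    outer loop
      vertex 27.000 25.000 25.000
      vertex 27.000 25.000 0.000
      vertex 0.000 25.000 0.000
    endloop
  endfacet
  facet normal 0.0000 1.0000 0.0000
    outer loop
      vertex 0.000 25.000 25.000
      vertex 27.000 25.000 25.000
      vertex 0.000 25.000 0.000
    endloop
  endfacet
  facet normal -1.0000 0.0000 0.0000
    outer loop
      vertex 0.000 25.000 25.000
      vertex 0.000 25.000 0.000
      vertex 0.000 0.000 0.000
    endloop
  endfacet
  facet normal -1.0000 0.0000 0.0000
    outer loop
      vertex 0.000 0.000 25.000
      vertex 0.000 25.000 25.000
      vertex 0.000 0.000 0.000
    endloop
  endfacet
  facet normal 1.0000 0.0000 0.0000
    outer loop
      vertex 27.000 0.000 0.000
      vertex 27.000 25.000 0.000
      vertex 27.000 25.000 25.000
    endloop
  endfacet
  facet normal 1.0000 0.0000 0.0000
    outer loop
      vertex 27.000 0.000 0.000
      vertex 27.000 25.000 25.000
      vertex 27.000 0.000 25.000
    endloop
  endfacet
endsolid part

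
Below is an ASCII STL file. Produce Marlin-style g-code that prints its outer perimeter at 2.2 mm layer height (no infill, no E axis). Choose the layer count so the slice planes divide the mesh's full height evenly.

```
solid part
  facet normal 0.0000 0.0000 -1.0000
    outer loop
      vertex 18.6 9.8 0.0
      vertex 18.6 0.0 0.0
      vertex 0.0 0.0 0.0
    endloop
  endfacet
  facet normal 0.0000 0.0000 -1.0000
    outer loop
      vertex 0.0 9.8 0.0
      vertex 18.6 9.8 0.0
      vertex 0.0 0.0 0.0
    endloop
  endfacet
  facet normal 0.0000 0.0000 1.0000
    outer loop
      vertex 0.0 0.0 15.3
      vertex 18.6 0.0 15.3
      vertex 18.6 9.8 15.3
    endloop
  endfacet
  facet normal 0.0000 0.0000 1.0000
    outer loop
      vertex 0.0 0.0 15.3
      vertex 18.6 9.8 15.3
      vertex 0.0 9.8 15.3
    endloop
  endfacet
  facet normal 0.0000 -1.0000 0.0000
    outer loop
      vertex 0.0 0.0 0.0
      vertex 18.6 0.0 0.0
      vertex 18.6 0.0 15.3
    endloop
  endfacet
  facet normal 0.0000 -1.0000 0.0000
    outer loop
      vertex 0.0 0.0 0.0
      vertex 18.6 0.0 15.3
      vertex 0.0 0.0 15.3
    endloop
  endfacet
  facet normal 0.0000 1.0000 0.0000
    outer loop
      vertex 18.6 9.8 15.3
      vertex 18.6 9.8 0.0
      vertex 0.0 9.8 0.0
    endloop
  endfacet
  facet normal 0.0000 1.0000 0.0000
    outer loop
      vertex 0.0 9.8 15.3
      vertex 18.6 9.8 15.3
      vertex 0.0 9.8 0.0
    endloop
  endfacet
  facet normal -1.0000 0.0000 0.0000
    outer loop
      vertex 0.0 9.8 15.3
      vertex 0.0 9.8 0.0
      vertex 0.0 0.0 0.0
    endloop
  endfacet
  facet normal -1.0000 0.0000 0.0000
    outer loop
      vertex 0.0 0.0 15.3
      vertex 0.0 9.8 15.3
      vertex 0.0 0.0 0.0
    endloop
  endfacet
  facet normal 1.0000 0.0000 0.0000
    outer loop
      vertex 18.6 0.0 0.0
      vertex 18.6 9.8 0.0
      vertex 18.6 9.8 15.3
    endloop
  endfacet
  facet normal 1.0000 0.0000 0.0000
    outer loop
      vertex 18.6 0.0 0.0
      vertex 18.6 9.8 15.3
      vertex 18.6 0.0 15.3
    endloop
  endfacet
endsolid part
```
; perimeter-only toolpath
G21 ; units = mm
G90 ; absolute positioning
G28 ; home
; layer 1
G0 Z2.2
G0 X0.0 Y0.0
G1 X18.6 Y0.0
G1 X18.6 Y9.8
G1 X0.0 Y9.8
G1 X0.0 Y0.0
; layer 2
G0 Z4.4
G0 X0.0 Y0.0
G1 X18.6 Y0.0
G1 X18.6 Y9.8
G1 X0.0 Y9.8
G1 X0.0 Y0.0
; layer 3
G0 Z6.6
G0 X0.0 Y0.0
G1 X18.6 Y0.0
G1 X18.6 Y9.8
G1 X0.0 Y9.8
G1 X0.0 Y0.0
; layer 4
G0 Z8.7
G0 X0.0 Y0.0
G1 X18.6 Y0.0
G1 X18.6 Y9.8
G1 X0.0 Y9.8
G1 X0.0 Y0.0
; layer 5
G0 Z10.9
G0 X0.0 Y0.0
G1 X18.6 Y0.0
G1 X18.6 Y9.8
G1 X0.0 Y9.8
G1 X0.0 Y0.0
; layer 6
G0 Z13.1
G0 X0.0 Y0.0
G1 X18.6 Y0.0
G1 X18.6 Y9.8
G1 X0.0 Y9.8
G1 X0.0 Y0.0
; layer 7
G0 Z15.3
G0 X0.0 Y0.0
G1 X18.6 Y0.0
G1 X18.6 Y9.8
G1 X0.0 Y9.8
G1 X0.0 Y0.0
M2 ; end

The solid is a rectangular box, roughly 18.6 × 9.8 mm footprint and 15.3 mm tall. Slicing at Δz = 2.2 mm — 7 equal slices spanning the solid's height, so layer i sits at z = i·h/7 — gives 7 non-empty perimeters. Each is a 4-segment closed polygon; G0 lifts to the layer z and rapids to the start vertex, then G1 traces the edges.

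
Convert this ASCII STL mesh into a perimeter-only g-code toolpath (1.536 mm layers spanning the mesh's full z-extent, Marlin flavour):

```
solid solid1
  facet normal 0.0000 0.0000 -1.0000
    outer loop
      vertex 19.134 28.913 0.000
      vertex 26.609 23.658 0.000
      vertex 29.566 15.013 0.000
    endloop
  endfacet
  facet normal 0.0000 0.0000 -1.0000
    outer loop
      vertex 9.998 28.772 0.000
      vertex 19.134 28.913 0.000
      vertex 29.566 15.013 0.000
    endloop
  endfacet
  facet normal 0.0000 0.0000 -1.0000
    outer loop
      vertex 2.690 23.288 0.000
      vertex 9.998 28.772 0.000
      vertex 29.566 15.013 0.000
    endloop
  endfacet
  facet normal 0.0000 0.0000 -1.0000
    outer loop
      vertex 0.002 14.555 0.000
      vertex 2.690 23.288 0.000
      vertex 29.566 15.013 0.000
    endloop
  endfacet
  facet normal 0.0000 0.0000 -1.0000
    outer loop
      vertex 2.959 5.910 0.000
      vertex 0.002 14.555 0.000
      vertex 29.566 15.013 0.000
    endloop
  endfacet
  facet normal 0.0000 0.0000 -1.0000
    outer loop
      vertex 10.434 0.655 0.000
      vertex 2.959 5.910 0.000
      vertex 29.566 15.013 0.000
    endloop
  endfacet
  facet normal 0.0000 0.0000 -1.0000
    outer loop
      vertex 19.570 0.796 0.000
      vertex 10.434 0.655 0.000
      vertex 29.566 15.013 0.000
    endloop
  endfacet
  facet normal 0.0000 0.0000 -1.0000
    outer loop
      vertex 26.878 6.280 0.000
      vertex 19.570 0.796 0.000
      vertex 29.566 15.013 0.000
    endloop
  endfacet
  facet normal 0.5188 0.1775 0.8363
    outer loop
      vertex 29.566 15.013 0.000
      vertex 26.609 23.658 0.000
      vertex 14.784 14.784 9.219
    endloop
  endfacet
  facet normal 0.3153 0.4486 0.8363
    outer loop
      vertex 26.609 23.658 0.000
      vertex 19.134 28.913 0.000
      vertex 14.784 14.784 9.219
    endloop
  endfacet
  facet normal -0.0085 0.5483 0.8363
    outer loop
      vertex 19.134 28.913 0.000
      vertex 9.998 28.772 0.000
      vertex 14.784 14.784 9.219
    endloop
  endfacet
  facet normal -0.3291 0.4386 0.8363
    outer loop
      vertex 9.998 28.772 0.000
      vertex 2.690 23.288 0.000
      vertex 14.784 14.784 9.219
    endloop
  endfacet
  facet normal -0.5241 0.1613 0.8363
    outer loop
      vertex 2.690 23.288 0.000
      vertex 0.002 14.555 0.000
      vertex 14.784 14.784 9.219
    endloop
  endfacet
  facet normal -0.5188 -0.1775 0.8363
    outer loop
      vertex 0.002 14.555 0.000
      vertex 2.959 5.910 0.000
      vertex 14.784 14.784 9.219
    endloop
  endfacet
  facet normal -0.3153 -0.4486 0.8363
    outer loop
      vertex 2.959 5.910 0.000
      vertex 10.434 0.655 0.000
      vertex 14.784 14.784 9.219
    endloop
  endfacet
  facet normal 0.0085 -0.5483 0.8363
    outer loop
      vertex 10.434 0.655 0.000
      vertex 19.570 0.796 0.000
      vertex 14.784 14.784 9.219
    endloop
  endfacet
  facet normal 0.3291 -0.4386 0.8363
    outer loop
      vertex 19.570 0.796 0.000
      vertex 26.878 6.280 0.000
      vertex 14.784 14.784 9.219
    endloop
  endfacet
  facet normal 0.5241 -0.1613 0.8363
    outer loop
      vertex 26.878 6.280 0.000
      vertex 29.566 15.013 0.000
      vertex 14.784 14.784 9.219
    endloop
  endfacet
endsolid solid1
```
; perimeter-only toolpath
G21 ; units = mm
G90 ; absolute positioning
G28 ; home
; layer 1
G0 Z1.536
G0 X27.102 Y14.975
G1 X24.638 Y22.179
G1 X18.409 Y26.558
G1 X10.796 Y26.441
G1 X4.706 Y21.871
G1 X2.466 Y14.593
G1 X4.930 Y7.389
G1 X11.159 Y3.010
G1 X18.772 Y3.127
G1 X24.862 Y7.697
G1 X27.102 Y14.975
; layer 2
G0 Z3.073
G0 X24.639 Y14.937
G1 X22.667 Y20.700
G1 X17.684 Y24.203
G1 X11.593 Y24.109
G1 X6.721 Y20.453
G1 X4.929 Y14.631
G1 X6.901 Y8.868
G1 X11.884 Y5.365
G1 X17.975 Y5.459
G1 X22.847 Y9.115
G1 X24.639 Y14.937
; layer 3
G0 Z4.609
G0 X22.175 Y14.899
G1 X20.697 Y19.221
G1 X16.959 Y21.849
G1 X12.391 Y21.778
G1 X8.737 Y19.036
G1 X7.393 Y14.669
G1 X8.872 Y10.347
G1 X12.609 Y7.720
G1 X17.177 Y7.790
G1 X20.831 Y10.532
G1 X22.175 Y14.899
; layer 4
G0 Z6.146
G0 X19.711 Y14.860
G1 X18.726 Y17.742
G1 X16.234 Y19.494
G1 X13.189 Y19.447
G1 X10.753 Y17.619
G1 X9.857 Y14.708
G1 X10.842 Y11.826
G1 X13.334 Y10.074
G1 X16.379 Y10.121
G1 X18.815 Y11.949
G1 X19.711 Y14.860
; layer 5
G0 Z7.683
G0 X17.248 Y14.822
G1 X16.755 Y16.263
G1 X15.509 Y17.139
G1 X13.986 Y17.115
G1 X12.768 Y16.201
G1 X12.320 Y14.746
G1 X12.813 Y13.305
G1 X14.059 Y12.429
G1 X15.582 Y12.453
G1 X16.800 Y13.367
G1 X17.248 Y14.822
M2 ; end

The solid is a regular 10-sided pyramid, base circumscribed radius ≈ 14.8 mm, apex at z ≈ 9.22 mm. Slicing at Δz = 1.536 mm — 6 equal slices spanning the solid's height, so layer i sits at z = i·h/6 — gives 5 non-empty perimeters. Each is a 10-segment closed polygon; G0 lifts to the layer z and rapids to the start vertex, then G1 traces the edges. The cross-section shrinks linearly with z (the slice at the apex is degenerate and omitted).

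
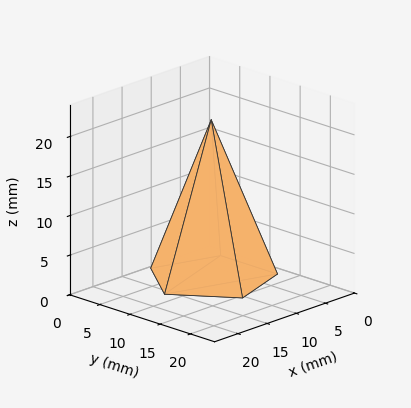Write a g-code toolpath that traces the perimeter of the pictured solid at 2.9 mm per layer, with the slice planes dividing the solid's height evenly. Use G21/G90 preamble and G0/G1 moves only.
Reading the render: the shape is a regular 5-sided pyramid, base circumscribed radius ≈ 8 mm, apex at z ≈ 20 mm (dimensions read to the nearest mm from the axis ticks). For the g-code, the solid's height is divided into equal slices at the stated Δz and each level perimeter traced with G1 moves after a G0 lift.

; perimeter-only toolpath
G21 ; units = mm
G90 ; absolute positioning
G28 ; home
; layer 1
G0 Z2.9
G0 X14.9 Y8.0
G1 X10.1 Y14.5
G1 X2.4 Y12.0
G1 X2.4 Y4.0
G1 X10.1 Y1.5
G1 X14.9 Y8.0
; layer 2
G0 Z5.7
G0 X13.7 Y8.0
G1 X9.8 Y13.4
G1 X3.4 Y11.4
G1 X3.4 Y4.6
G1 X9.8 Y2.6
G1 X13.7 Y8.0
; layer 3
G0 Z8.6
G0 X12.6 Y8.0
G1 X9.4 Y12.3
G1 X4.3 Y10.7
G1 X4.3 Y5.3
G1 X9.4 Y3.7
G1 X12.6 Y8.0
; layer 4
G0 Z11.4
G0 X11.4 Y8.0
G1 X9.1 Y11.3
G1 X5.2 Y10.0
G1 X5.2 Y6.0
G1 X9.1 Y4.7
G1 X11.4 Y8.0
; layer 5
G0 Z14.3
G0 X10.3 Y8.0
G1 X8.7 Y10.2
G1 X6.1 Y9.3
G1 X6.1 Y6.7
G1 X8.7 Y5.8
G1 X10.3 Y8.0
; layer 6
G0 Z17.1
G0 X9.1 Y8.0
G1 X8.4 Y9.1
G1 X7.1 Y8.7
G1 X7.1 Y7.3
G1 X8.4 Y6.9
G1 X9.1 Y8.0
M2 ; end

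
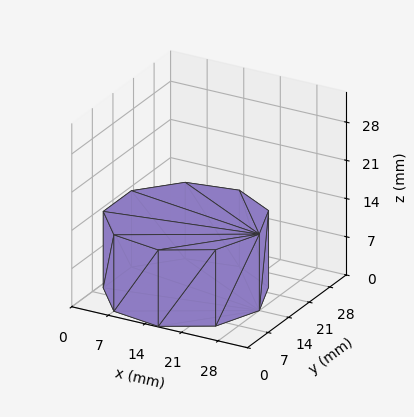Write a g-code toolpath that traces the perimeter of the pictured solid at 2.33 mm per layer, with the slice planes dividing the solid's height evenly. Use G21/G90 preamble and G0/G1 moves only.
Reading the render: the shape is a regular 9-sided prism (a cylinder approximated with 9 flat sides), circumscribed radius ≈ 14 mm, height ≈ 14 mm (dimensions read to the nearest mm from the axis ticks). For the g-code, the solid's height is divided into equal slices at the stated Δz and each level perimeter traced with G1 moves after a G0 lift.

; perimeter-only toolpath
G21 ; units = mm
G90 ; absolute positioning
G28 ; home
; layer 1
G0 Z2.33
G0 X28.00 Y14.00
G1 X24.72 Y23.00
G1 X16.43 Y27.79
G1 X7.00 Y26.12
G1 X0.84 Y18.79
G1 X0.84 Y9.21
G1 X7.00 Y1.88
G1 X16.43 Y0.21
G1 X24.72 Y5.00
G1 X28.00 Y14.00
; layer 2
G0 Z4.67
G0 X28.00 Y14.00
G1 X24.72 Y23.00
G1 X16.43 Y27.79
G1 X7.00 Y26.12
G1 X0.84 Y18.79
G1 X0.84 Y9.21
G1 X7.00 Y1.88
G1 X16.43 Y0.21
G1 X24.72 Y5.00
G1 X28.00 Y14.00
; layer 3
G0 Z7.00
G0 X28.00 Y14.00
G1 X24.72 Y23.00
G1 X16.43 Y27.79
G1 X7.00 Y26.12
G1 X0.84 Y18.79
G1 X0.84 Y9.21
G1 X7.00 Y1.88
G1 X16.43 Y0.21
G1 X24.72 Y5.00
G1 X28.00 Y14.00
; layer 4
G0 Z9.33
G0 X28.00 Y14.00
G1 X24.72 Y23.00
G1 X16.43 Y27.79
G1 X7.00 Y26.12
G1 X0.84 Y18.79
G1 X0.84 Y9.21
G1 X7.00 Y1.88
G1 X16.43 Y0.21
G1 X24.72 Y5.00
G1 X28.00 Y14.00
; layer 5
G0 Z11.67
G0 X28.00 Y14.00
G1 X24.72 Y23.00
G1 X16.43 Y27.79
G1 X7.00 Y26.12
G1 X0.84 Y18.79
G1 X0.84 Y9.21
G1 X7.00 Y1.88
G1 X16.43 Y0.21
G1 X24.72 Y5.00
G1 X28.00 Y14.00
; layer 6
G0 Z14.00
G0 X28.00 Y14.00
G1 X24.72 Y23.00
G1 X16.43 Y27.79
G1 X7.00 Y26.12
G1 X0.84 Y18.79
G1 X0.84 Y9.21
G1 X7.00 Y1.88
G1 X16.43 Y0.21
G1 X24.72 Y5.00
G1 X28.00 Y14.00
M2 ; end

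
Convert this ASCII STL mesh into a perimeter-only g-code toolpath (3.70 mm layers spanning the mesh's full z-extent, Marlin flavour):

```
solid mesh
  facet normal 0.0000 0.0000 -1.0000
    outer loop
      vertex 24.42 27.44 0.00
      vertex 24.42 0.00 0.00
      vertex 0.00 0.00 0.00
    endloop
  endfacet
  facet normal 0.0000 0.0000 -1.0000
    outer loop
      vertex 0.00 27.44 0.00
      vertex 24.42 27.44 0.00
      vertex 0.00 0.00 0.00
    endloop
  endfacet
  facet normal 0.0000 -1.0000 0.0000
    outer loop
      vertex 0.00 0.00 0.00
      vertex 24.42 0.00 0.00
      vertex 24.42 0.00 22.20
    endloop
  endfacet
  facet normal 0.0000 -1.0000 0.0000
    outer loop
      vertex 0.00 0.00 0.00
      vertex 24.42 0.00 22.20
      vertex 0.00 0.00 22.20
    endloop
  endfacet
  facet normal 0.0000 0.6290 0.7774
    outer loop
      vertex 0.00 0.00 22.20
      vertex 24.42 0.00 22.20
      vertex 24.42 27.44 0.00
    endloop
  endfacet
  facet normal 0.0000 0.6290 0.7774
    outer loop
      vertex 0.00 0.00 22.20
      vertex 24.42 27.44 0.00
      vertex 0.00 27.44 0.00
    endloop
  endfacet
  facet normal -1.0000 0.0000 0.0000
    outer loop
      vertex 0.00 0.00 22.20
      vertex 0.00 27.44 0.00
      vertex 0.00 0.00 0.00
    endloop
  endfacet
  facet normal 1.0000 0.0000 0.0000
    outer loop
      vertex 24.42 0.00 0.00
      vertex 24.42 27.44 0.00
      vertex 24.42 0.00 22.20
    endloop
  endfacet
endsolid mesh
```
; perimeter-only toolpath
G21 ; units = mm
G90 ; absolute positioning
G28 ; home
; layer 1
G0 Z3.70
G0 X0.00 Y0.00
G1 X24.42 Y0.00
G1 X24.42 Y22.87
G1 X0.00 Y22.87
G1 X0.00 Y0.00
; layer 2
G0 Z7.40
G0 X0.00 Y0.00
G1 X24.42 Y0.00
G1 X24.42 Y18.29
G1 X0.00 Y18.29
G1 X0.00 Y0.00
; layer 3
G0 Z11.10
G0 X0.00 Y0.00
G1 X24.42 Y0.00
G1 X24.42 Y13.72
G1 X0.00 Y13.72
G1 X0.00 Y0.00
; layer 4
G0 Z14.80
G0 X0.00 Y0.00
G1 X24.42 Y0.00
G1 X24.42 Y9.15
G1 X0.00 Y9.15
G1 X0.00 Y0.00
; layer 5
G0 Z18.50
G0 X0.00 Y0.00
G1 X24.42 Y0.00
G1 X24.42 Y4.57
G1 X0.00 Y4.57
G1 X0.00 Y0.00
M2 ; end

The solid is a wedge (ramp): 24.4 × 27.4 mm base, rising to 22.2 mm along the y=0 edge and sloping linearly to z=0 at y=27.4. Slicing at Δz = 3.70 mm — 6 equal slices spanning the solid's height, so layer i sits at z = i·h/6 — gives 5 non-empty perimeters. Each is a 4-segment closed polygon; G0 lifts to the layer z and rapids to the start vertex, then G1 traces the edges. The cross-section shrinks linearly with z (the slice at the apex is degenerate and omitted).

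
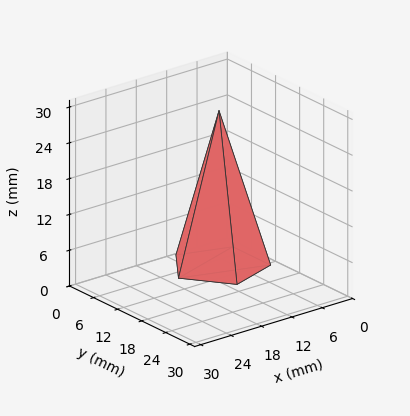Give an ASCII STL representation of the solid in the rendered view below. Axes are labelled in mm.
Reading the render: the shape is a regular 5-sided pyramid, base circumscribed radius ≈ 8 mm, apex at z ≈ 26 mm (dimensions read to the nearest mm from the axis ticks). For the STL, each face is triangulated and given an outward normal.

solid part
  facet normal 0.0000 0.0000 -1.0000
    outer loop
      vertex 1.528 12.702 0.000
      vertex 10.472 15.608 0.000
      vertex 16.000 8.000 0.000
    endloop
  endfacet
  facet normal 0.0000 0.0000 -1.0000
    outer loop
      vertex 1.528 3.298 0.000
      vertex 1.528 12.702 0.000
      vertex 16.000 8.000 0.000
    endloop
  endfacet
  facet normal 0.0000 0.0000 -1.0000
    outer loop
      vertex 10.472 0.392 0.000
      vertex 1.528 3.298 0.000
      vertex 16.000 8.000 0.000
    endloop
  endfacet
  facet normal 0.7850 0.5704 0.2416
    outer loop
      vertex 16.000 8.000 0.000
      vertex 10.472 15.608 0.000
      vertex 8.000 8.000 26.000
    endloop
  endfacet
  facet normal -0.2999 0.9229 0.2415
    outer loop
      vertex 10.472 15.608 0.000
      vertex 1.528 12.702 0.000
      vertex 8.000 8.000 26.000
    endloop
  endfacet
  facet normal -0.9704 0.0000 0.2416
    outer loop
      vertex 1.528 12.702 0.000
      vertex 1.528 3.298 0.000
      vertex 8.000 8.000 26.000
    endloop
  endfacet
  facet normal -0.2999 -0.9229 0.2415
    outer loop
      vertex 1.528 3.298 0.000
      vertex 10.472 0.392 0.000
      vertex 8.000 8.000 26.000
    endloop
  endfacet
  facet normal 0.7850 -0.5704 0.2416
    outer loop
      vertex 10.472 0.392 0.000
      vertex 16.000 8.000 0.000
      vertex 8.000 8.000 26.000
    endloop
  endfacet
endsolid part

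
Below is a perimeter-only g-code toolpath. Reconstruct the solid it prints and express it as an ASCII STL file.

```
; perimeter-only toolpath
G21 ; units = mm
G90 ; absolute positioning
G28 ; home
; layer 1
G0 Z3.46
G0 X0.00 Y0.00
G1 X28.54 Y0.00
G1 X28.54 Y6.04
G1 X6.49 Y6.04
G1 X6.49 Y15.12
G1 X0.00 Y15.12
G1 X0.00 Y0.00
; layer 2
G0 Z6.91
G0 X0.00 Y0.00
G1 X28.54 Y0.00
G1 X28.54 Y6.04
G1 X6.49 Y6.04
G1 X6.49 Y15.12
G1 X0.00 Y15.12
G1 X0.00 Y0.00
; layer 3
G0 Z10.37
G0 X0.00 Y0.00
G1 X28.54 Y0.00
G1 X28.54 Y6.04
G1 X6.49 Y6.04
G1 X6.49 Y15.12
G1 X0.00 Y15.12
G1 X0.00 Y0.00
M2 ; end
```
solid part
  facet normal 0.0000 0.0000 -1.0000
    outer loop
      vertex 28.54 6.04 0.00
      vertex 28.54 0.00 0.00
      vertex 0.00 0.00 0.00
    endloop
  endfacet
  facet normal 0.0000 0.0000 -1.0000
    outer loop
      vertex 6.49 6.04 0.00
      vertex 28.54 6.04 0.00
      vertex 0.00 0.00 0.00
    endloop
  endfacet
  facet normal 0.0000 0.0000 -1.0000
    outer loop
      vertex 6.49 15.12 0.00
      vertex 6.49 6.04 0.00
      vertex 0.00 0.00 0.00
    endloop
  endfacet
  facet normal 0.0000 0.0000 -1.0000
    outer loop
      vertex 0.00 15.12 0.00
      vertex 6.49 15.12 0.00
      vertex 0.00 0.00 0.00
    endloop
  endfacet
  facet normal 0.0000 0.0000 1.0000
    outer loop
      vertex 0.00 0.00 10.37
      vertex 28.54 0.00 10.37
      vertex 28.54 6.04 10.37
    endloop
  endfacet
  facet normal 0.0000 0.0000 1.0000
    outer loop
      vertex 0.00 0.00 10.37
      vertex 28.54 6.04 10.37
      vertex 6.49 6.04 10.37
    endloop
  endfacet
  facet normal 0.0000 0.0000 1.0000
    outer loop
      vertex 0.00 0.00 10.37
      vertex 6.49 6.04 10.37
      vertex 6.49 15.12 10.37
    endloop
  endfacet
  facet normal 0.0000 0.0000 1.0000
    outer loop
      vertex 0.00 0.00 10.37
      vertex 6.49 15.12 10.37
      vertex 0.00 15.12 10.37
    endloop
  endfacet
  facet normal 0.0000 -1.0000 0.0000
    outer loop
      vertex 0.00 0.00 0.00
      vertex 28.54 0.00 0.00
      vertex 28.54 0.00 10.37
    endloop
  endfacet
  facet normal 0.0000 -1.0000 0.0000
    outer loop
      vertex 0.00 0.00 0.00
      vertex 28.54 0.00 10.37
      vertex 0.00 0.00 10.37
    endloop
  endfacet
  facet normal 1.0000 0.0000 0.0000
    outer loop
      vertex 28.54 0.00 0.00
      vertex 28.54 6.04 0.00
      vertex 28.54 6.04 10.37
    endloop
  endfacet
  facet normal 1.0000 0.0000 0.0000
    outer loop
      vertex 28.54 0.00 0.00
      vertex 28.54 6.04 10.37
      vertex 28.54 0.00 10.37
    endloop
  endfacet
  facet normal 0.0000 1.0000 0.0000
    outer loop
      vertex 28.54 6.04 0.00
      vertex 6.49 6.04 0.00
      vertex 6.49 6.04 10.37
    endloop
  endfacet
  facet normal 0.0000 1.0000 0.0000
    outer loop
      vertex 28.54 6.04 0.00
      vertex 6.49 6.04 10.37
      vertex 28.54 6.04 10.37
    endloop
  endfacet
  facet normal 1.0000 0.0000 0.0000
    outer loop
      vertex 6.49 6.04 0.00
      vertex 6.49 15.12 0.00
      vertex 6.49 15.12 10.37
    endloop
  endfacet
  facet normal 1.0000 0.0000 0.0000
    outer loop
      vertex 6.49 6.04 0.00
      vertex 6.49 15.12 10.37
      vertex 6.49 6.04 10.37
    endloop
  endfacet
  facet normal 0.0000 1.0000 0.0000
    outer loop
      vertex 6.49 15.12 0.00
      vertex 0.00 15.12 0.00
      vertex 0.00 15.12 10.37
    endloop
  endfacet
  facet normal 0.0000 1.0000 0.0000
    outer loop
      vertex 6.49 15.12 0.00
      vertex 0.00 15.12 10.37
      vertex 6.49 15.12 10.37
    endloop
  endfacet
  facet normal -1.0000 0.0000 0.0000
    outer loop
      vertex 0.00 15.12 0.00
      vertex 0.00 0.00 0.00
      vertex 0.00 0.00 10.37
    endloop
  endfacet
  facet normal -1.0000 0.0000 0.0000
    outer loop
      vertex 0.00 15.12 0.00
      vertex 0.00 0.00 10.37
      vertex 0.00 15.12 10.37
    endloop
  endfacet
endsolid part

The G0 Z moves step by Δz≈3.46 mm. Every layer's G1 loop is the same polygon, so the solid is a straight extrusion of it from z=0 to z≈10.4. Closing with flat bottom and top caps and triangulating gives 20 facets — an L-shaped prism: outer 28.5 × 15.1 mm, arm thicknesses ≈ 6.04 mm (horizontal) and 6.49 mm (vertical), extruded 10.4 mm in z.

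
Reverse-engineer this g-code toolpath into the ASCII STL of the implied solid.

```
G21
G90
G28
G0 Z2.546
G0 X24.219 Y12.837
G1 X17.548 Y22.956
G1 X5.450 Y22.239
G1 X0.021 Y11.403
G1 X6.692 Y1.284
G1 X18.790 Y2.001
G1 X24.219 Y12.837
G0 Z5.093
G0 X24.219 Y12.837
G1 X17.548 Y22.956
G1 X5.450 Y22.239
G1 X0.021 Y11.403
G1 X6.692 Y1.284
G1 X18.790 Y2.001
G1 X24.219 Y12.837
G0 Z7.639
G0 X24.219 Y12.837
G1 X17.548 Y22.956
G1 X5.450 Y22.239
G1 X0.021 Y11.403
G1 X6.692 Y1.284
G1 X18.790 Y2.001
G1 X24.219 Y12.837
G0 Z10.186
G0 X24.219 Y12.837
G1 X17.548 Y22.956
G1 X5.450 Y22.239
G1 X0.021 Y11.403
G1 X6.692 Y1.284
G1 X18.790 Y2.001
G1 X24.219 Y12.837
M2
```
solid part
  facet normal 0.0000 0.0000 -1.0000
    outer loop
      vertex 5.450 22.239 0.000
      vertex 17.548 22.956 0.000
      vertex 24.219 12.837 0.000
    endloop
  endfacet
  facet normal 0.0000 0.0000 -1.0000
    outer loop
      vertex 0.021 11.403 0.000
      vertex 5.450 22.239 0.000
      vertex 24.219 12.837 0.000
    endloop
  endfacet
  facet normal 0.0000 0.0000 -1.0000
    outer loop
      vertex 6.692 1.284 0.000
      vertex 0.021 11.403 0.000
      vertex 24.219 12.837 0.000
    endloop
  endfacet
  facet normal 0.0000 0.0000 -1.0000
    outer loop
      vertex 18.790 2.001 0.000
      vertex 6.692 1.284 0.000
      vertex 24.219 12.837 0.000
    endloop
  endfacet
  facet normal 0.0000 0.0000 1.0000
    outer loop
      vertex 24.219 12.837 10.186
      vertex 17.548 22.956 10.186
      vertex 5.450 22.239 10.186
    endloop
  endfacet
  facet normal 0.0000 0.0000 1.0000
    outer loop
      vertex 24.219 12.837 10.186
      vertex 5.450 22.239 10.186
      vertex 0.021 11.403 10.186
    endloop
  endfacet
  facet normal 0.0000 0.0000 1.0000
    outer loop
      vertex 24.219 12.837 10.186
      vertex 0.021 11.403 10.186
      vertex 6.692 1.284 10.186
    endloop
  endfacet
  facet normal 0.0000 0.0000 1.0000
    outer loop
      vertex 24.219 12.837 10.186
      vertex 6.692 1.284 10.186
      vertex 18.790 2.001 10.186
    endloop
  endfacet
  facet normal 0.8349 0.5504 0.0000
    outer loop
      vertex 24.219 12.837 0.000
      vertex 17.548 22.956 0.000
      vertex 17.548 22.956 10.186
    endloop
  endfacet
  facet normal 0.8349 0.5504 0.0000
    outer loop
      vertex 24.219 12.837 0.000
      vertex 17.548 22.956 10.186
      vertex 24.219 12.837 10.186
    endloop
  endfacet
  facet normal -0.0592 0.9982 0.0000
    outer loop
      vertex 17.548 22.956 0.000
      vertex 5.450 22.239 0.000
      vertex 5.450 22.239 10.186
    endloop
  endfacet
  facet normal -0.0592 0.9982 0.0000
    outer loop
      vertex 17.548 22.956 0.000
      vertex 5.450 22.239 10.186
      vertex 17.548 22.956 10.186
    endloop
  endfacet
  facet normal -0.8941 0.4479 0.0000
    outer loop
      vertex 5.450 22.239 0.000
      vertex 0.021 11.403 0.000
      vertex 0.021 11.403 10.186
    endloop
  endfacet
  facet normal -0.8941 0.4479 0.0000
    outer loop
      vertex 5.450 22.239 0.000
      vertex 0.021 11.403 10.186
      vertex 5.450 22.239 10.186
    endloop
  endfacet
  facet normal -0.8349 -0.5504 0.0000
    outer loop
      vertex 0.021 11.403 0.000
      vertex 6.692 1.284 0.000
      vertex 6.692 1.284 10.186
    endloop
  endfacet
  facet normal -0.8349 -0.5504 0.0000
    outer loop
      vertex 0.021 11.403 0.000
      vertex 6.692 1.284 10.186
      vertex 0.021 11.403 10.186
    endloop
  endfacet
  facet normal 0.0592 -0.9982 0.0000
    outer loop
      vertex 6.692 1.284 0.000
      vertex 18.790 2.001 0.000
      vertex 18.790 2.001 10.186
    endloop
  endfacet
  facet normal 0.0592 -0.9982 0.0000
    outer loop
      vertex 6.692 1.284 0.000
      vertex 18.790 2.001 10.186
      vertex 6.692 1.284 10.186
    endloop
  endfacet
  facet normal 0.8941 -0.4479 0.0000
    outer loop
      vertex 18.790 2.001 0.000
      vertex 24.219 12.837 0.000
      vertex 24.219 12.837 10.186
    endloop
  endfacet
  facet normal 0.8941 -0.4479 0.0000
    outer loop
      vertex 18.790 2.001 0.000
      vertex 24.219 12.837 10.186
      vertex 18.790 2.001 10.186
    endloop
  endfacet
endsolid part

The G0 Z moves step by Δz≈2.546 mm. Every layer's G1 loop is the same polygon, so the solid is a straight extrusion of it from z=0 to z≈10.2. Closing with flat bottom and top caps and triangulating gives 20 facets — a regular 6-sided prism (a cylinder approximated with 6 flat sides), circumscribed radius ≈ 12.1 mm, height ≈ 10.2 mm.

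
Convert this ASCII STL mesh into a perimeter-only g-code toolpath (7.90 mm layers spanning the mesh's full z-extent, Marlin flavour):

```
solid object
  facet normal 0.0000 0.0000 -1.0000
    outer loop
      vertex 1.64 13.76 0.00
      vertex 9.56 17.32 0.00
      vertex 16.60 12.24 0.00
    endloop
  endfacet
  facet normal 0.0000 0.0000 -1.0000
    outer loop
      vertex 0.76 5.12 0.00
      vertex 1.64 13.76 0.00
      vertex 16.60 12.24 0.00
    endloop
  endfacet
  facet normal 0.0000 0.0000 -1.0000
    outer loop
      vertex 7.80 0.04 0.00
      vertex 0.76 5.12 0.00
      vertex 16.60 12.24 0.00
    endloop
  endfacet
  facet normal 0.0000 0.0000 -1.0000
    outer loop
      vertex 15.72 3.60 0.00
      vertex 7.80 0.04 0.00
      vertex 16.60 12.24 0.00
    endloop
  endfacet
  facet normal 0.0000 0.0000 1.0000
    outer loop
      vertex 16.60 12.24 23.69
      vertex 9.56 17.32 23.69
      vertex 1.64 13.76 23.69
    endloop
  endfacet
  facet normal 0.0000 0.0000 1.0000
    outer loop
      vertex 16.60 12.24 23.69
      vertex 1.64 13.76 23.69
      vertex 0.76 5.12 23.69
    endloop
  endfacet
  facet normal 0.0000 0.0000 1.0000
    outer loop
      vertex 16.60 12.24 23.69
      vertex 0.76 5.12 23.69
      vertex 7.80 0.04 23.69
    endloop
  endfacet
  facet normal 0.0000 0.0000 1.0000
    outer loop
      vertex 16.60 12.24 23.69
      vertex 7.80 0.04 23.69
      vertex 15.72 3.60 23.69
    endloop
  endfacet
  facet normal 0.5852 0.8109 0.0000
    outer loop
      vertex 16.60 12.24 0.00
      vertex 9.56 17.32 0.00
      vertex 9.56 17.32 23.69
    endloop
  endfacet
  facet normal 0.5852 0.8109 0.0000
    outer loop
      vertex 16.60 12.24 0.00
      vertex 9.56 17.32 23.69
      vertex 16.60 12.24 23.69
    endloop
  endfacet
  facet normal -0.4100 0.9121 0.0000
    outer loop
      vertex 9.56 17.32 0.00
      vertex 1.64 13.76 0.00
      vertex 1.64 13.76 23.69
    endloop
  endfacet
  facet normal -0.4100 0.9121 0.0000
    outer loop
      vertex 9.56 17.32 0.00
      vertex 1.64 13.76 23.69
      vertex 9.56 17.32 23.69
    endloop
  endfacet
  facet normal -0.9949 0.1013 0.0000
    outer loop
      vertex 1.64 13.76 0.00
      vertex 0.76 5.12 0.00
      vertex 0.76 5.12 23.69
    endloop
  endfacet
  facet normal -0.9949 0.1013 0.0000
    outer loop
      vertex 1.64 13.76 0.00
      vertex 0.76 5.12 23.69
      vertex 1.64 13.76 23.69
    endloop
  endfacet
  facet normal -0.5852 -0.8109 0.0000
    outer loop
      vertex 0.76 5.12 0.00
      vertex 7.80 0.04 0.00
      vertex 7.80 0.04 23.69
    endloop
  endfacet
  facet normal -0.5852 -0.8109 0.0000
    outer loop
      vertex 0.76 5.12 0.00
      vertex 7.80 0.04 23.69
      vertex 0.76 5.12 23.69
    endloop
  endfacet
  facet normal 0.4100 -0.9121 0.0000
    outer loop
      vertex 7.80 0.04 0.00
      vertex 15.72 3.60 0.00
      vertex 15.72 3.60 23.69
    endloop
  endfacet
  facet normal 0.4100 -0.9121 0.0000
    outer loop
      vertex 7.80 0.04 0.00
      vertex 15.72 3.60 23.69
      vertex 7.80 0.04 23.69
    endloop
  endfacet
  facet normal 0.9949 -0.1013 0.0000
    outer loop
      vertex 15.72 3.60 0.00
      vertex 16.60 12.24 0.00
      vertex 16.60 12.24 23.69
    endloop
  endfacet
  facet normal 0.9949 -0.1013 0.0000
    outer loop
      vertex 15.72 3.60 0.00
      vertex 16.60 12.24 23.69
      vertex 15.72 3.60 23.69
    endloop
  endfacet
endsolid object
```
; perimeter-only toolpath
G21 ; units = mm
G90 ; absolute positioning
G28 ; home
; layer 1
G0 Z7.90
G0 X16.60 Y12.24
G1 X9.56 Y17.32
G1 X1.64 Y13.76
G1 X0.76 Y5.12
G1 X7.80 Y0.04
G1 X15.72 Y3.60
G1 X16.60 Y12.24
; layer 2
G0 Z15.79
G0 X16.60 Y12.24
G1 X9.56 Y17.32
G1 X1.64 Y13.76
G1 X0.76 Y5.12
G1 X7.80 Y0.04
G1 X15.72 Y3.60
G1 X16.60 Y12.24
; layer 3
G0 Z23.69
G0 X16.60 Y12.24
G1 X9.56 Y17.32
G1 X1.64 Y13.76
G1 X0.76 Y5.12
G1 X7.80 Y0.04
G1 X15.72 Y3.60
G1 X16.60 Y12.24
M2 ; end

The solid is a regular 6-sided prism (a cylinder approximated with 6 flat sides), circumscribed radius ≈ 8.68 mm, height ≈ 23.7 mm. Slicing at Δz = 7.90 mm — 3 equal slices spanning the solid's height, so layer i sits at z = i·h/3 — gives 3 non-empty perimeters. Each is a 6-segment closed polygon; G0 lifts to the layer z and rapids to the start vertex, then G1 traces the edges.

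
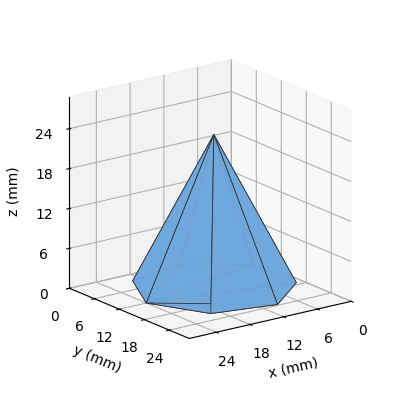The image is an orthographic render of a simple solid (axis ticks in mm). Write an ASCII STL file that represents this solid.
Reading the render: the shape is a regular 7-sided pyramid, base circumscribed radius ≈ 12 mm, apex at z ≈ 23 mm (dimensions read to the nearest mm from the axis ticks). For the STL, each face is triangulated and given an outward normal.

solid part
  facet normal 0.0000 0.0000 -1.0000
    outer loop
      vertex 9.33 23.70 0.00
      vertex 19.48 21.38 0.00
      vertex 24.00 12.00 0.00
    endloop
  endfacet
  facet normal 0.0000 0.0000 -1.0000
    outer loop
      vertex 1.19 17.21 0.00
      vertex 9.33 23.70 0.00
      vertex 24.00 12.00 0.00
    endloop
  endfacet
  facet normal 0.0000 0.0000 -1.0000
    outer loop
      vertex 1.19 6.79 0.00
      vertex 1.19 17.21 0.00
      vertex 24.00 12.00 0.00
    endloop
  endfacet
  facet normal 0.0000 0.0000 -1.0000
    outer loop
      vertex 9.33 0.30 0.00
      vertex 1.19 6.79 0.00
      vertex 24.00 12.00 0.00
    endloop
  endfacet
  facet normal 0.0000 0.0000 -1.0000
    outer loop
      vertex 19.48 2.62 0.00
      vertex 9.33 0.30 0.00
      vertex 24.00 12.00 0.00
    endloop
  endfacet
  facet normal 0.8153 0.3929 0.4254
    outer loop
      vertex 24.00 12.00 0.00
      vertex 19.48 21.38 0.00
      vertex 12.00 12.00 23.00
    endloop
  endfacet
  facet normal 0.2017 0.8823 0.4254
    outer loop
      vertex 19.48 21.38 0.00
      vertex 9.33 23.70 0.00
      vertex 12.00 12.00 23.00
    endloop
  endfacet
  facet normal -0.5642 0.7076 0.4254
    outer loop
      vertex 9.33 23.70 0.00
      vertex 1.19 17.21 0.00
      vertex 12.00 12.00 23.00
    endloop
  endfacet
  facet normal -0.9050 0.0000 0.4254
    outer loop
      vertex 1.19 17.21 0.00
      vertex 1.19 6.79 0.00
      vertex 12.00 12.00 23.00
    endloop
  endfacet
  facet normal -0.5642 -0.7076 0.4254
    outer loop
      vertex 1.19 6.79 0.00
      vertex 9.33 0.30 0.00
      vertex 12.00 12.00 23.00
    endloop
  endfacet
  facet normal 0.2017 -0.8823 0.4254
    outer loop
      vertex 9.33 0.30 0.00
      vertex 19.48 2.62 0.00
      vertex 12.00 12.00 23.00
    endloop
  endfacet
  facet normal 0.8153 -0.3929 0.4254
    outer loop
      vertex 19.48 2.62 0.00
      vertex 24.00 12.00 0.00
      vertex 12.00 12.00 23.00
    endloop
  endfacet
endsolid part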